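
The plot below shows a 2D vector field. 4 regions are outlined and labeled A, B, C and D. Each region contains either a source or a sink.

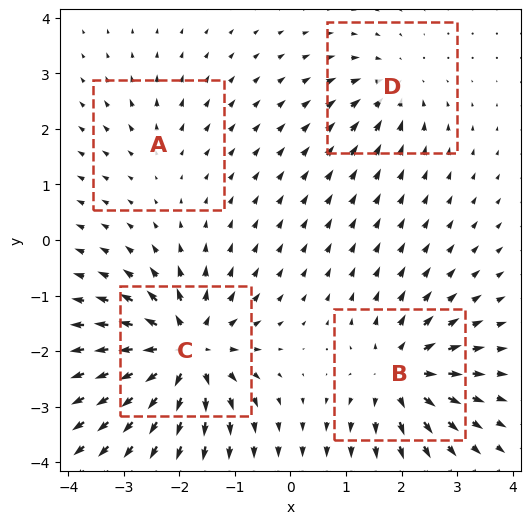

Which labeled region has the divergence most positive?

Divergence at each region's feature centre — A: about +2, B: about +7, C: about +9, D: about -4. Region C is most positive.

C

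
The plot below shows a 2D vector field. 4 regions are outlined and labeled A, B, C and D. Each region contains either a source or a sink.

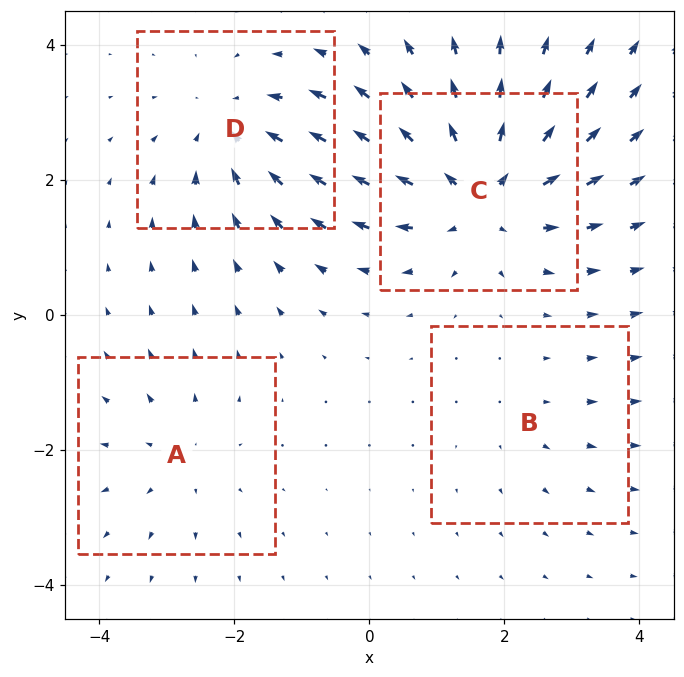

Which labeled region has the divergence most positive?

Divergence at each region's feature centre — A: about +3, B: about +2, C: about +6, D: about -4. Region C is most positive.

C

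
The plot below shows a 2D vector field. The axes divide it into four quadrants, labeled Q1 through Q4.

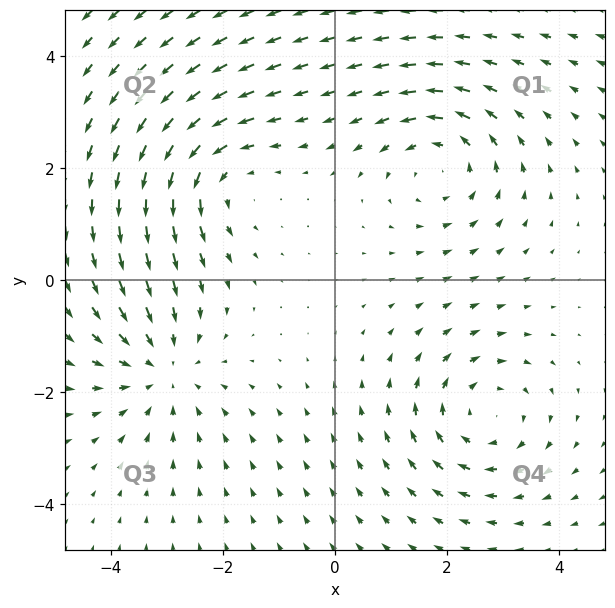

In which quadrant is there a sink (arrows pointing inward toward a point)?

Q3

The sink sits at approximately (-3.1, -1.6), which lies in quadrant Q3. The divergence there is about -4, negative as expected for a sink.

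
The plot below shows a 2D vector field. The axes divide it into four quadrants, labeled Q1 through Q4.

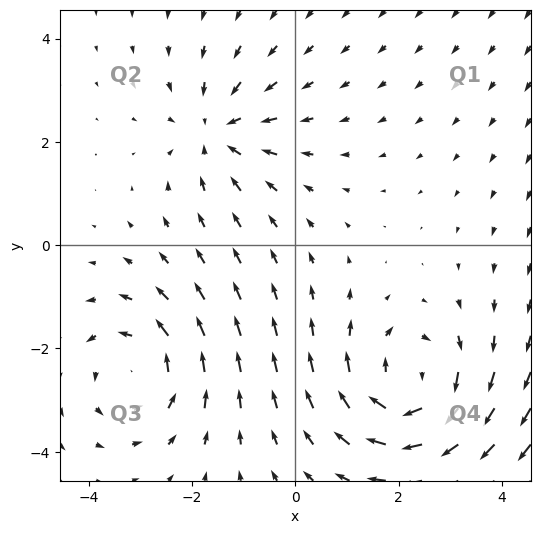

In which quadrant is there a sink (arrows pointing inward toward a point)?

Q2

The sink sits at approximately (-1.5, 2.2), which lies in quadrant Q2. The divergence there is about -3, negative as expected for a sink.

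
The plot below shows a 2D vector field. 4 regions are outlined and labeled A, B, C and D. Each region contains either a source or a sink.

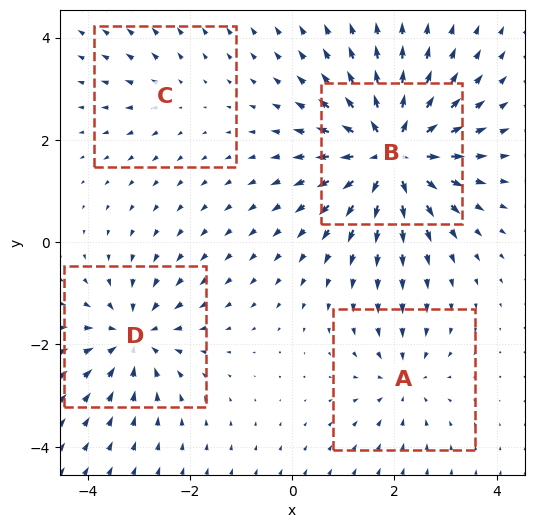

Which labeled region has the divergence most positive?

B

Divergence at each region's feature centre — A: about -4, B: about +9, C: about +2, D: about -5. Region B is most positive.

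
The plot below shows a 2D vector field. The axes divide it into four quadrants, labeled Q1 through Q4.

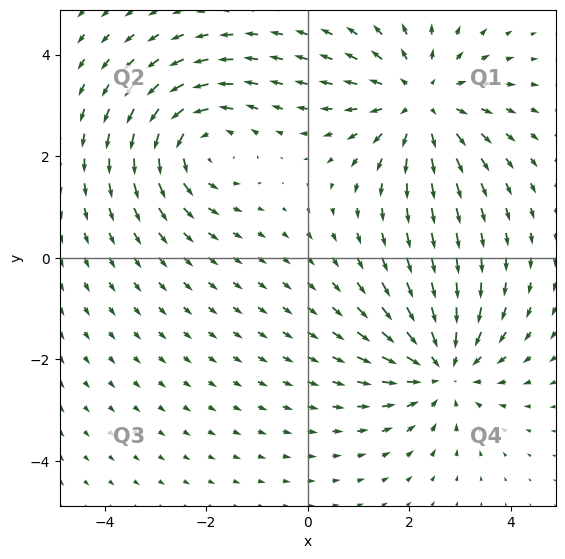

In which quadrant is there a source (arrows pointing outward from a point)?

Q1

The source sits at approximately (2.2, 3.1), which lies in quadrant Q1. The divergence there is about +4, positive as expected for a source.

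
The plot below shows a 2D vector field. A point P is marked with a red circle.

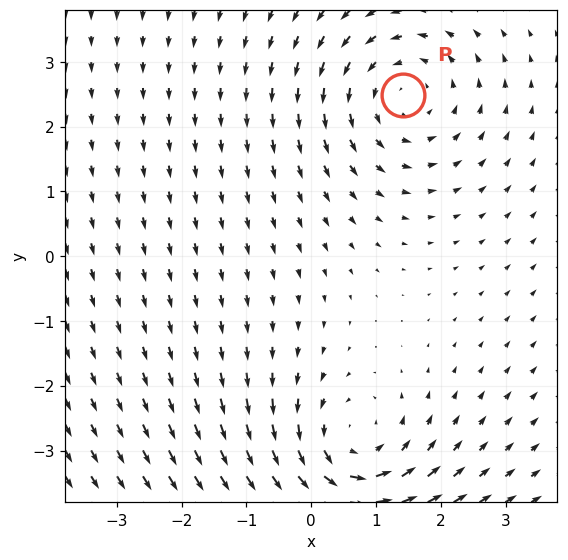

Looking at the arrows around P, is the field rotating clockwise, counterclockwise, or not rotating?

counterclockwise

Near P at (1.4, 2.5) the arrows circulate counterclockwise. The curl (z-component) there is about +3; positive curl means counterclockwise rotation.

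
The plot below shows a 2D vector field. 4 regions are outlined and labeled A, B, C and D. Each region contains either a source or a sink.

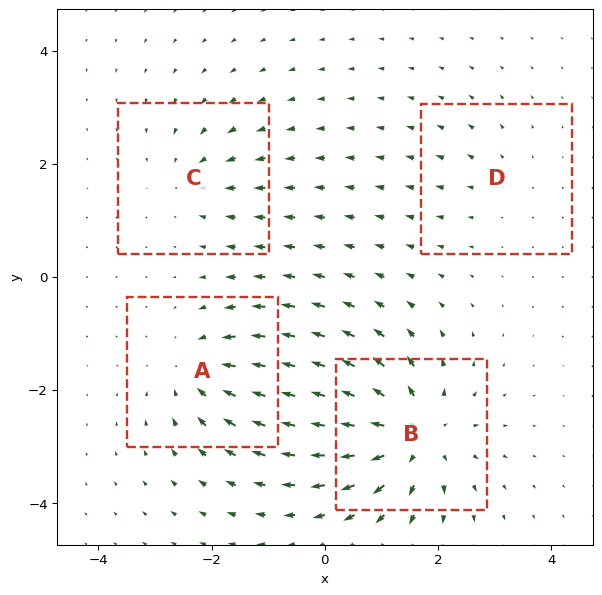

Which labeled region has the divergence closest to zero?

D

Divergence at each region's feature centre — A: about -5, B: about +7, C: about -3, D: about +2. Region D is closest to zero.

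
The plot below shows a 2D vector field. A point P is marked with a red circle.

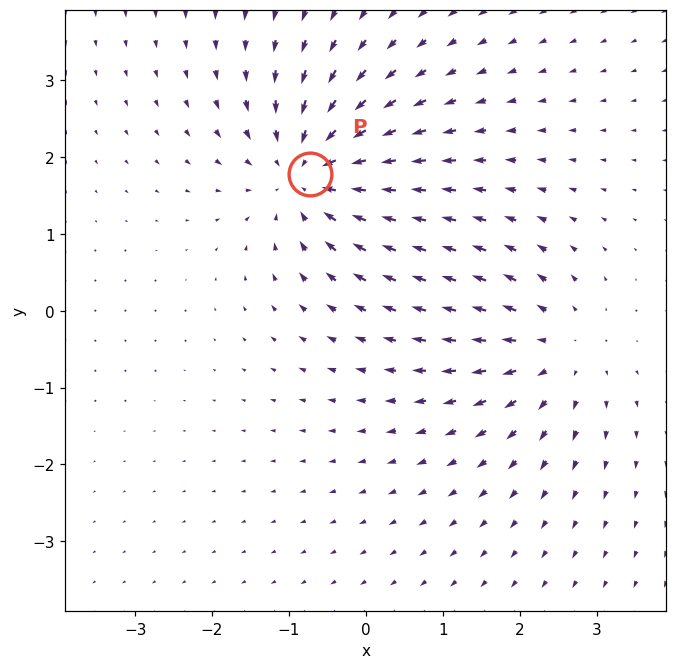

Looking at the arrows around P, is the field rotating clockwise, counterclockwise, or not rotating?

not rotating

Near P at (-0.7, 1.8) the arrows show no circulation. The curl there is ≈0.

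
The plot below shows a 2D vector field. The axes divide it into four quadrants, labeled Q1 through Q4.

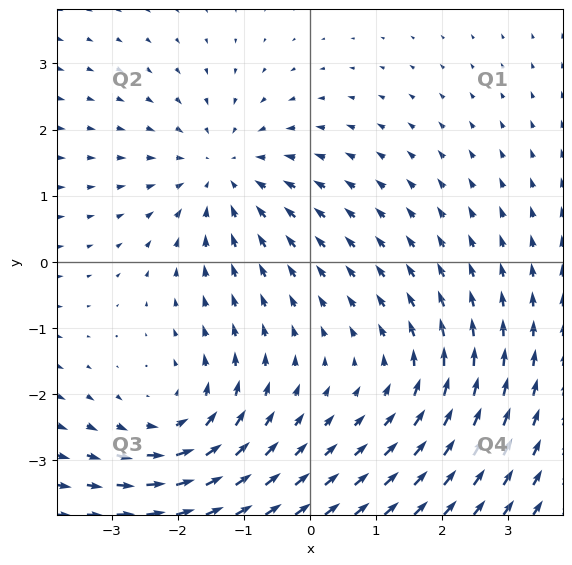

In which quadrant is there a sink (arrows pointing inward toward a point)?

The sink sits at approximately (-1.3, 1.3), which lies in quadrant Q2. The divergence there is about -3, negative as expected for a sink.

Q2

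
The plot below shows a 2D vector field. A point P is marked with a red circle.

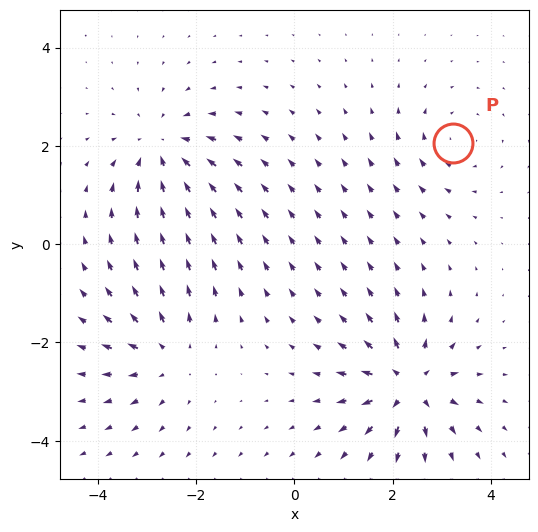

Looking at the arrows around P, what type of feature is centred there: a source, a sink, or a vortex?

At P (3.2, 2.1) the arrows circulate clockwise. Divergence ≈0, curl about -3 — near-zero divergence with nonzero curl is a vortex.

vortex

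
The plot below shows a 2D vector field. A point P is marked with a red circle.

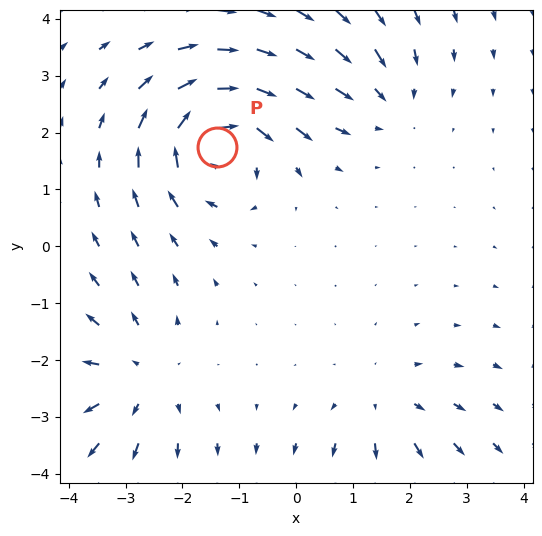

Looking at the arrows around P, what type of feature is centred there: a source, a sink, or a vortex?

vortex

At P (-1.4, 1.7) the arrows circulate clockwise. Divergence ≈0, curl about -7 — near-zero divergence with nonzero curl is a vortex.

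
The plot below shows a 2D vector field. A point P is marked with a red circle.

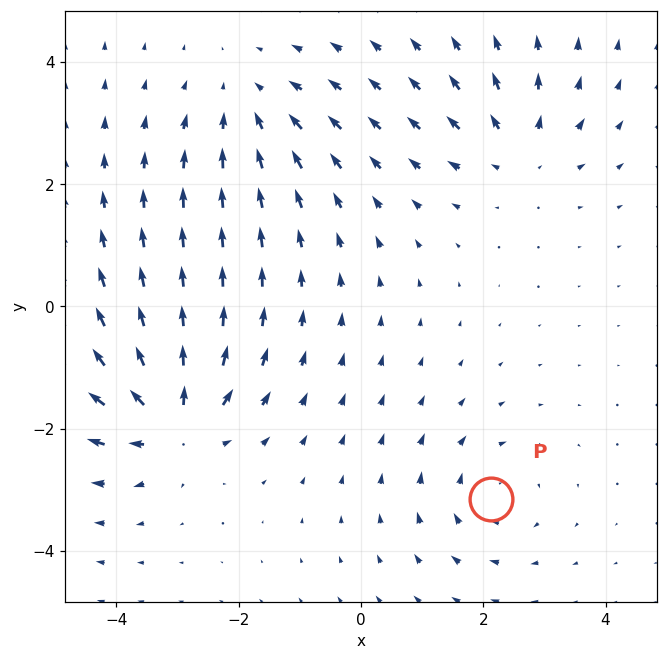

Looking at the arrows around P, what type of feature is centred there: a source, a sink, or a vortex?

vortex

At P (2.1, -3.1) the arrows circulate clockwise. Divergence ≈0, curl about -4 — near-zero divergence with nonzero curl is a vortex.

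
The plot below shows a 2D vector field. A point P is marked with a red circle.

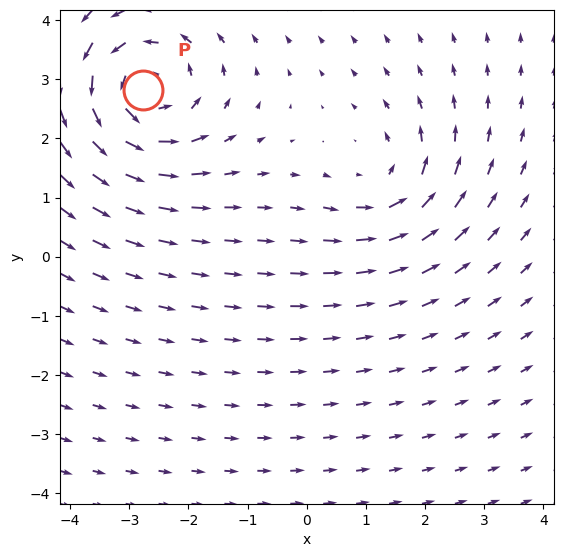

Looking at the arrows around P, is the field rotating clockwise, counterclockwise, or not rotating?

Near P at (-2.8, 2.8) the arrows circulate counterclockwise. The curl (z-component) there is about +4; positive curl means counterclockwise rotation.

counterclockwise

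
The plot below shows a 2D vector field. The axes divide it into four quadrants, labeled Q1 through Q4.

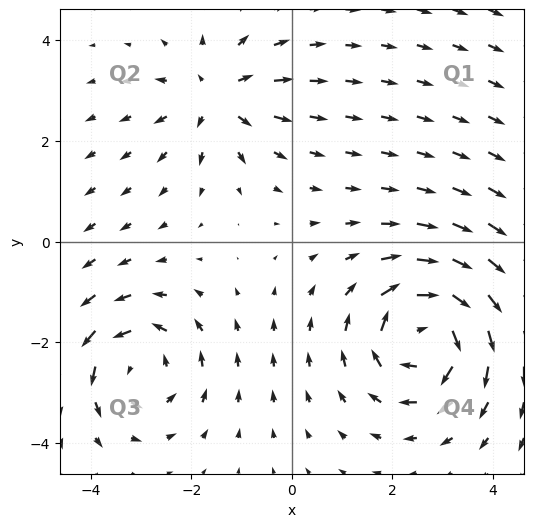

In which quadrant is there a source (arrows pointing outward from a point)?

Q2

The source sits at approximately (-1.5, 2.9), which lies in quadrant Q2. The divergence there is about +4, positive as expected for a source.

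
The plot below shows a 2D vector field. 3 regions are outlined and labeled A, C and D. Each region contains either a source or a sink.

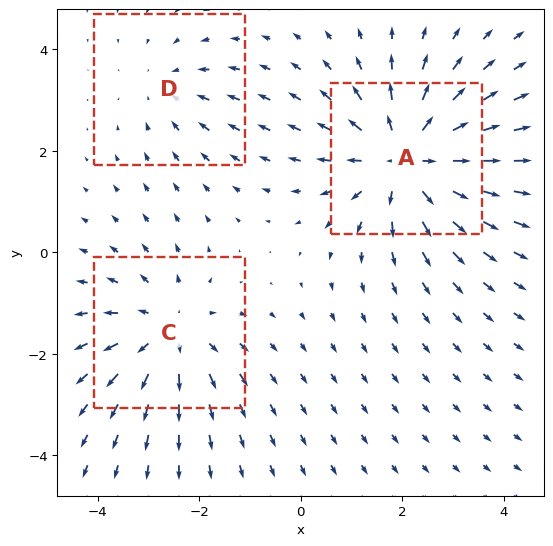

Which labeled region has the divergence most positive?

A

Divergence at each region's feature centre — A: about +4, C: about +3, D: about -2. Region A is most positive.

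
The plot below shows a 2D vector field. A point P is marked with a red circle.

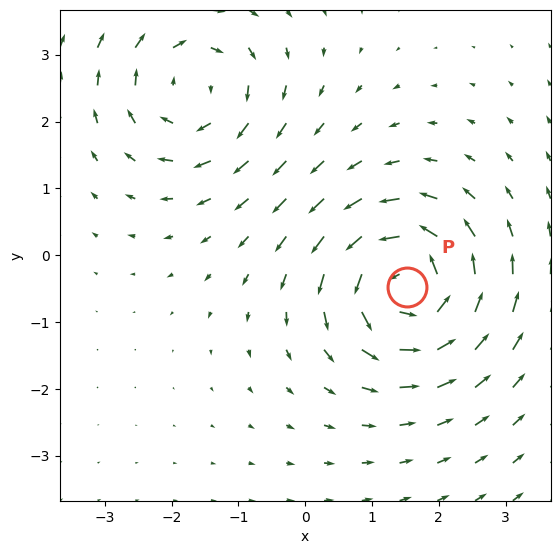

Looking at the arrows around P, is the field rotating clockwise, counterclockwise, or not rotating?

Near P at (1.5, -0.5) the arrows circulate counterclockwise. The curl (z-component) there is about +6; positive curl means counterclockwise rotation.

counterclockwise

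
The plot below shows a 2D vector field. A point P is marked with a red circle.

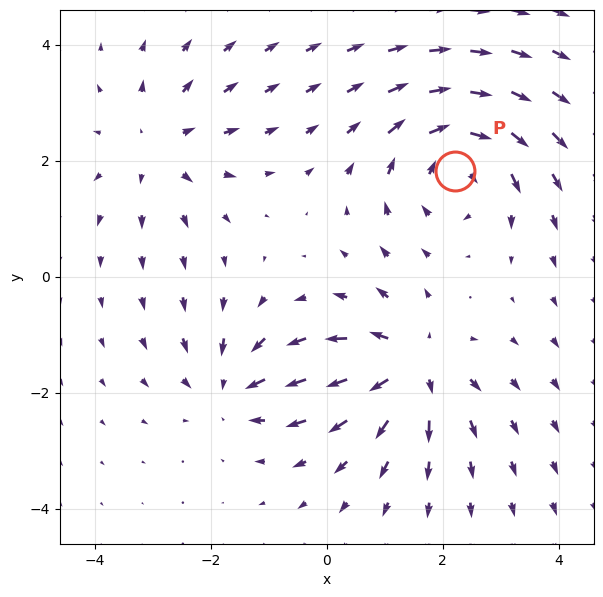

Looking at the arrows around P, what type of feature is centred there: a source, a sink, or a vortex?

vortex

At P (2.2, 1.8) the arrows circulate clockwise. Divergence ≈0, curl about -4 — near-zero divergence with nonzero curl is a vortex.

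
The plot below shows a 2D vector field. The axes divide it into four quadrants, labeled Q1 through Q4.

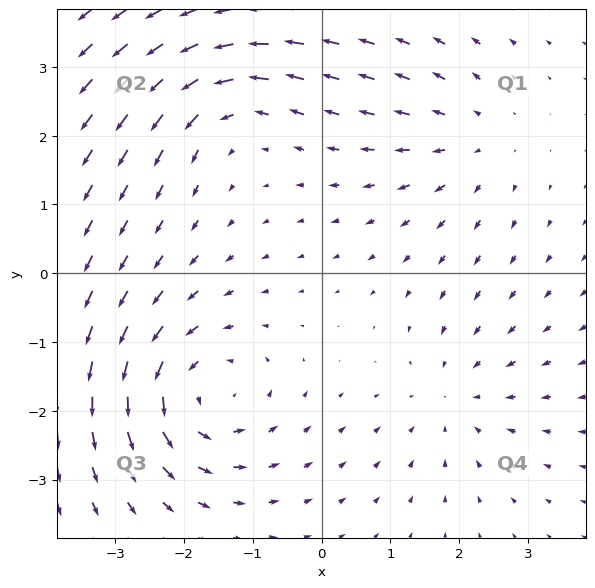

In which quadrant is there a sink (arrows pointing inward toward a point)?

Q4

The sink sits at approximately (1.9, -1.8), which lies in quadrant Q4. The divergence there is about -2, negative as expected for a sink.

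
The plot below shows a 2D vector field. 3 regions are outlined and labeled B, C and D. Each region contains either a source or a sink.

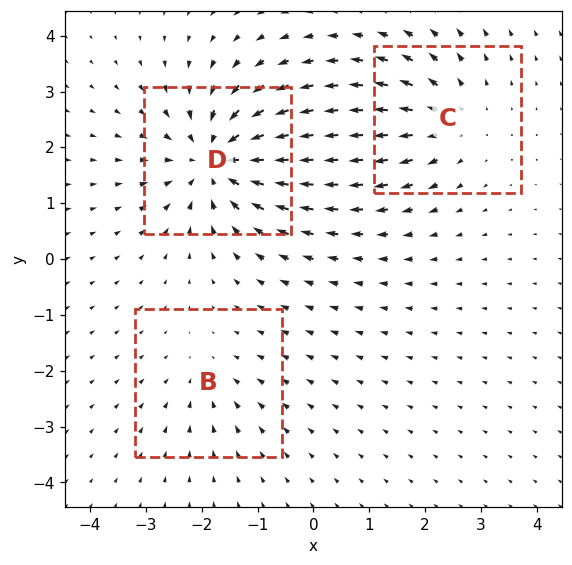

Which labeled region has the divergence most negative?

D

Divergence at each region's feature centre — B: about -2, C: about +3, D: about -5. Region D is most negative.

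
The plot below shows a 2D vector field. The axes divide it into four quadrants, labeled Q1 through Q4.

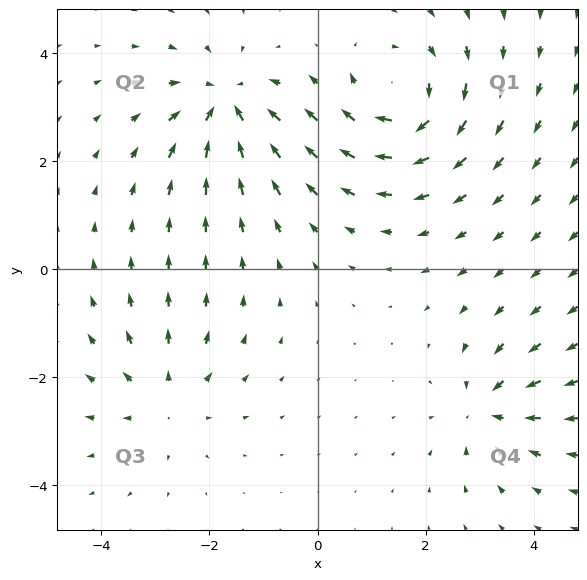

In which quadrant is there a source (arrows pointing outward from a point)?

Q3

The source sits at approximately (-2.8, -2.4), which lies in quadrant Q3. The divergence there is about +3, positive as expected for a source.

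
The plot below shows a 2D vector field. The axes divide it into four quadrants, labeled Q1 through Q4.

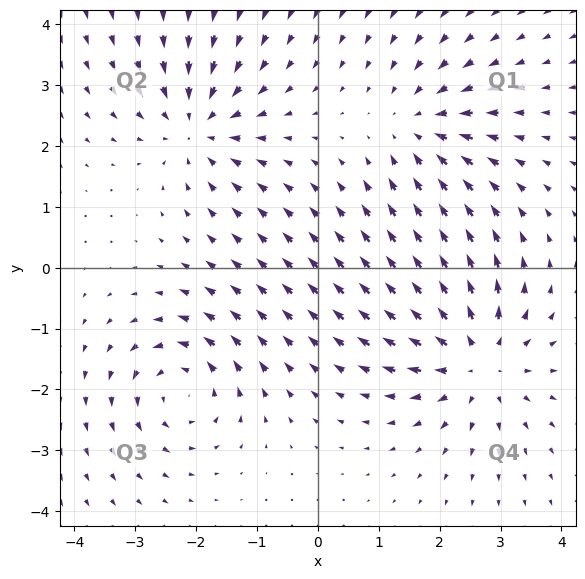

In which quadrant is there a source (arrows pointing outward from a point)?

Q4

The source sits at approximately (2.6, -1.5), which lies in quadrant Q4. The divergence there is about +4, positive as expected for a source.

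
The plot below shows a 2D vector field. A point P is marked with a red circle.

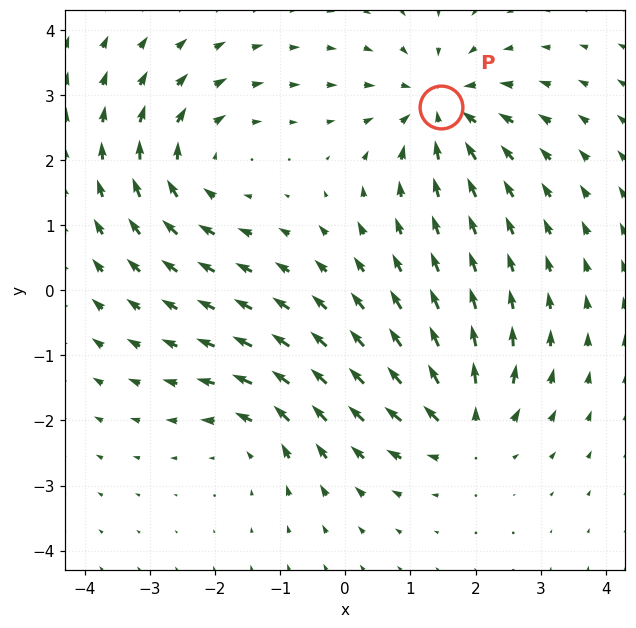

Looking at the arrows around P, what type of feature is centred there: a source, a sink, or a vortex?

sink

At P (1.5, 2.8) the arrows converge inward. Divergence about -5, curl ≈0 — negative divergence with near-zero curl is a sink.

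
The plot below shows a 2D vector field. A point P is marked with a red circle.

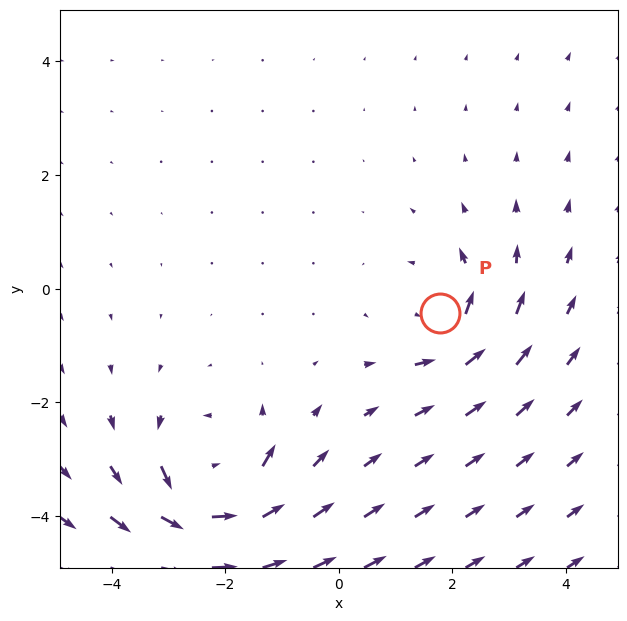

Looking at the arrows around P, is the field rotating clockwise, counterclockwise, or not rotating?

counterclockwise

Near P at (1.8, -0.4) the arrows circulate counterclockwise. The curl (z-component) there is about +4; positive curl means counterclockwise rotation.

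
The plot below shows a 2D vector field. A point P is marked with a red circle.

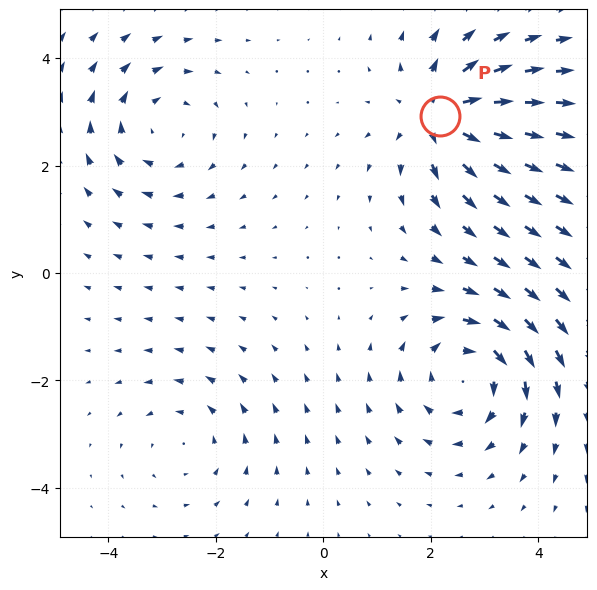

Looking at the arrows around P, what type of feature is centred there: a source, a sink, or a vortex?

At P (2.2, 2.9) the arrows spread outward. Divergence about +5, curl ≈0 — positive divergence with near-zero curl is a source.

source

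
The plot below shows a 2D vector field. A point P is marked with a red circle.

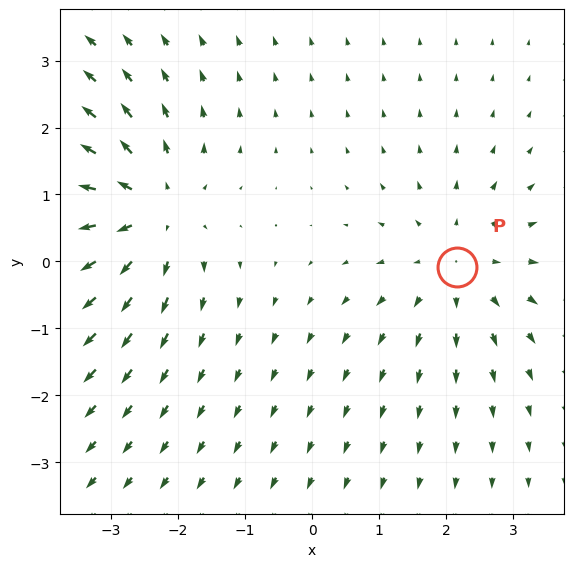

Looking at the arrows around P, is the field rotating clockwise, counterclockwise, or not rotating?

Near P at (2.2, -0.1) the arrows show no circulation. The curl there is ≈0.

not rotating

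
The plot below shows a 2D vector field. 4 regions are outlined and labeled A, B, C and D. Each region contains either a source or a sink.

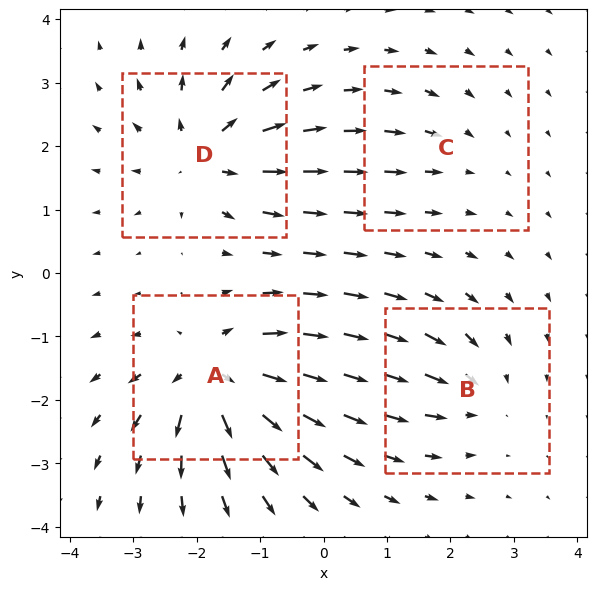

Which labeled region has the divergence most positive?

Divergence at each region's feature centre — A: about +7, B: about -4, C: about -2, D: about +6. Region A is most positive.

A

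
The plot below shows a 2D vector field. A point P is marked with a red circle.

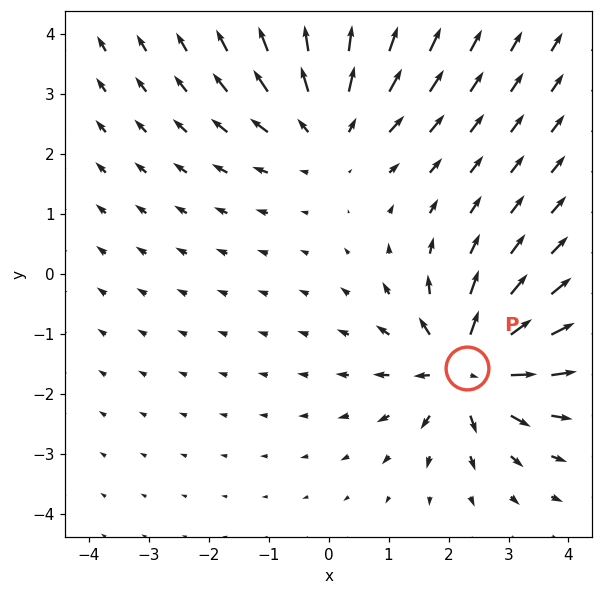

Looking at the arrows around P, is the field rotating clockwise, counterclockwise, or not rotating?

not rotating

Near P at (2.3, -1.6) the arrows show no circulation. The curl there is ≈0.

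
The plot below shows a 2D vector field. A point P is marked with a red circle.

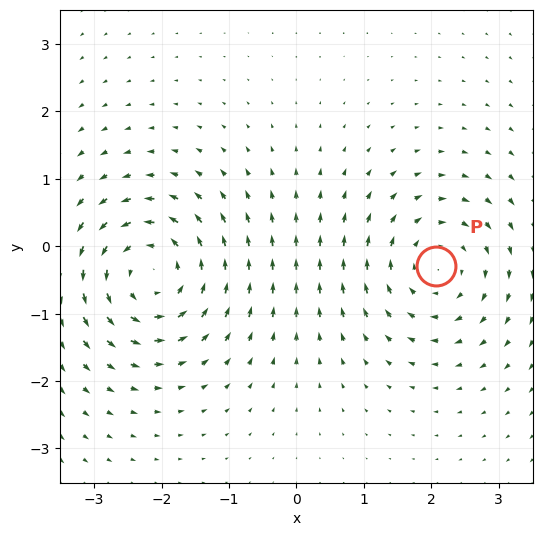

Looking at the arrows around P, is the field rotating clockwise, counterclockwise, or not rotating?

Near P at (2.1, -0.3) the arrows circulate clockwise. The curl (z-component) there is about -4; negative curl means clockwise rotation.

clockwise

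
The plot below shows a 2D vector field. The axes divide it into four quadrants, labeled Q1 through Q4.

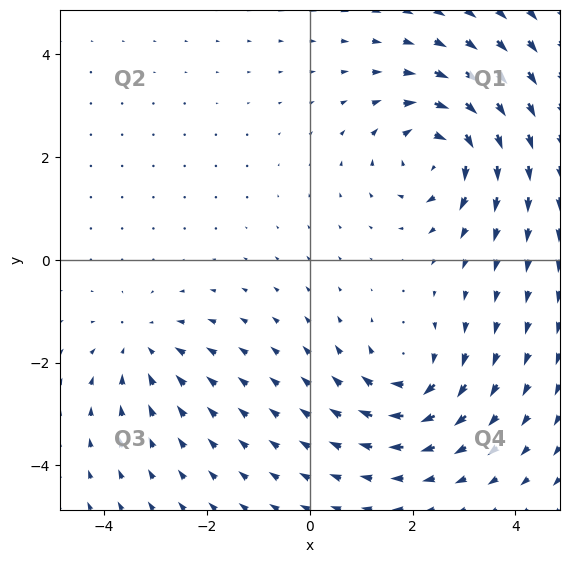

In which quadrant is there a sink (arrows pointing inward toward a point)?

Q3

The sink sits at approximately (-3.3, -1.7), which lies in quadrant Q3. The divergence there is about -3, negative as expected for a sink.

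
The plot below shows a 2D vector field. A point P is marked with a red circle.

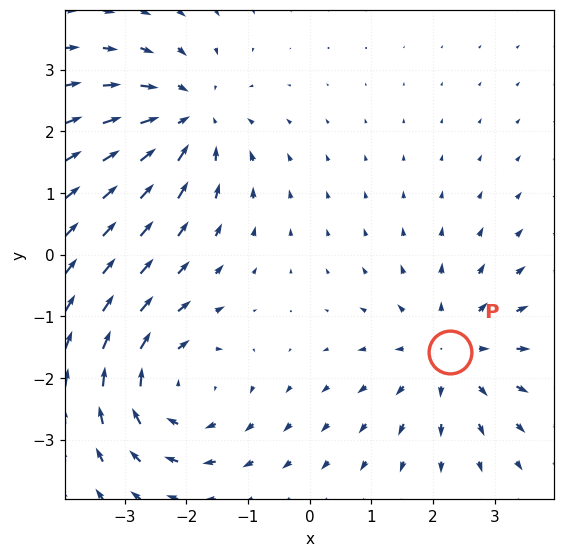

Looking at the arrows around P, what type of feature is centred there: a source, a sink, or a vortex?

At P (2.3, -1.6) the arrows spread outward. Divergence about +2, curl ≈0 — positive divergence with near-zero curl is a source.

source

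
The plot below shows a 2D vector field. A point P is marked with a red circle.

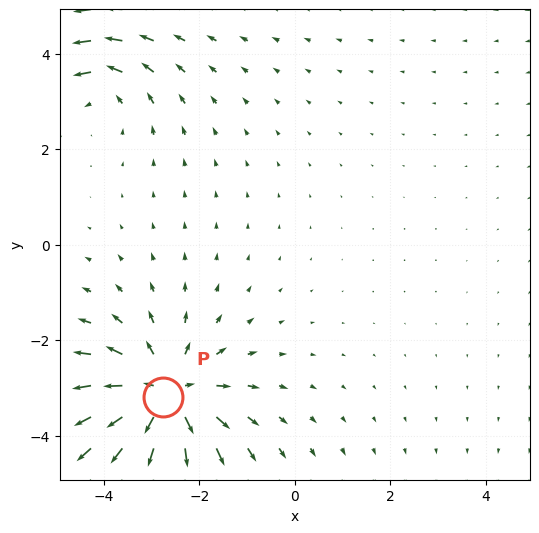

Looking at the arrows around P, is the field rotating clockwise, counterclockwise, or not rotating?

Near P at (-2.8, -3.2) the arrows show no circulation. The curl there is ≈0.

not rotating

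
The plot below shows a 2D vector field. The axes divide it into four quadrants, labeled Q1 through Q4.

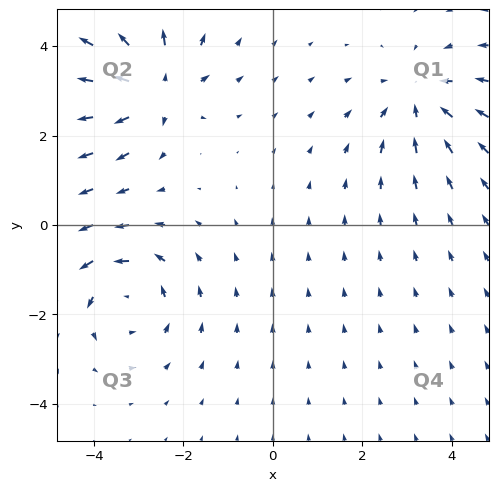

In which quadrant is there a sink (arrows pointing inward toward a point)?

Q1

The sink sits at approximately (3.3, 2.8), which lies in quadrant Q1. The divergence there is about -4, negative as expected for a sink.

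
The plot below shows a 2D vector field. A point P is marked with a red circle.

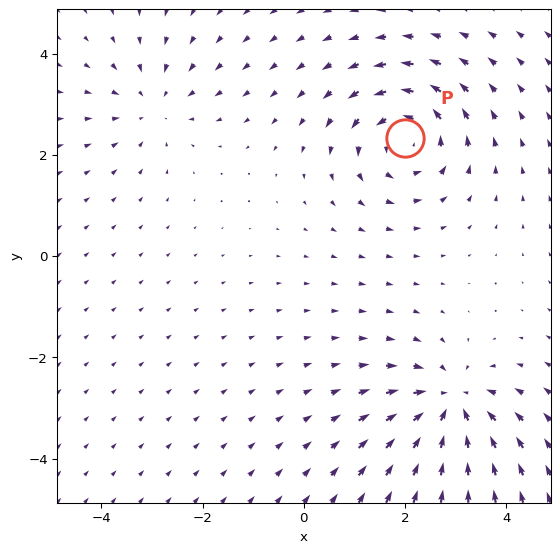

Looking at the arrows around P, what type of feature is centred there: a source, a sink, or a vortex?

At P (2.0, 2.3) the arrows circulate counterclockwise. Divergence ≈0, curl about +5 — near-zero divergence with nonzero curl is a vortex.

vortex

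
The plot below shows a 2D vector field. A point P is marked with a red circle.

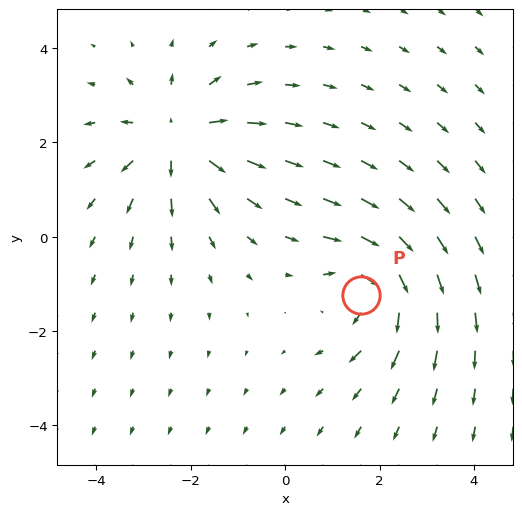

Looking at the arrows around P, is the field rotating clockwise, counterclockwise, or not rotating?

clockwise

Near P at (1.6, -1.2) the arrows circulate clockwise. The curl (z-component) there is about -5; negative curl means clockwise rotation.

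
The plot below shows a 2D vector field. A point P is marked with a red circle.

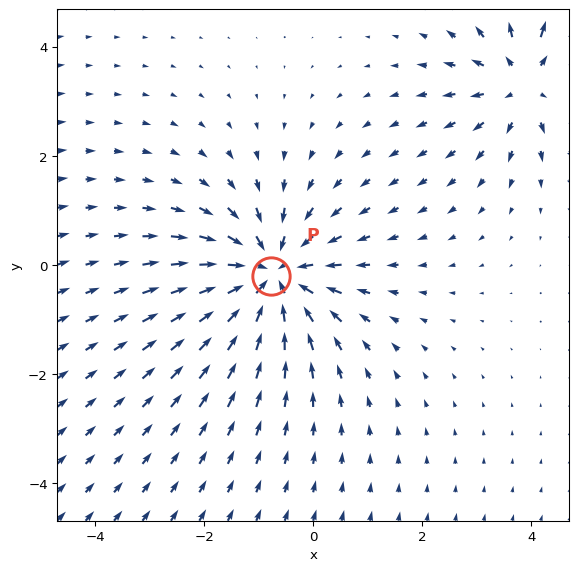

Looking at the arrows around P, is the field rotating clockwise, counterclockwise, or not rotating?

not rotating

Near P at (-0.8, -0.2) the arrows show no circulation. The curl there is ≈0.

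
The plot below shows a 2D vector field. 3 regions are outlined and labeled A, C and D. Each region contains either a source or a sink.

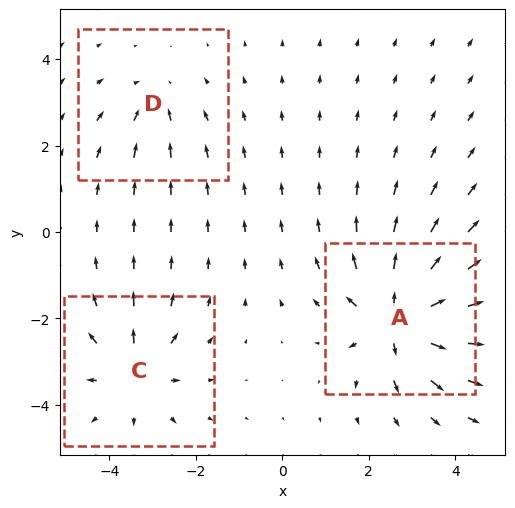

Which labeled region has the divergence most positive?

Divergence at each region's feature centre — A: about +6, C: about +4, D: about -2. Region A is most positive.

A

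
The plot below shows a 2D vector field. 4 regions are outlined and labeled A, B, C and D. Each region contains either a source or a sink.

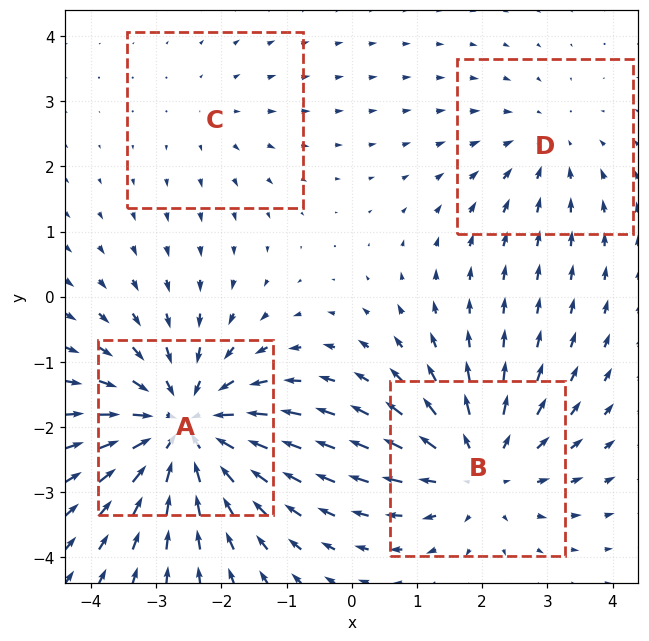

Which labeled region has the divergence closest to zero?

C

Divergence at each region's feature centre — A: about -6, B: about +4, C: about +2, D: about -3. Region C is closest to zero.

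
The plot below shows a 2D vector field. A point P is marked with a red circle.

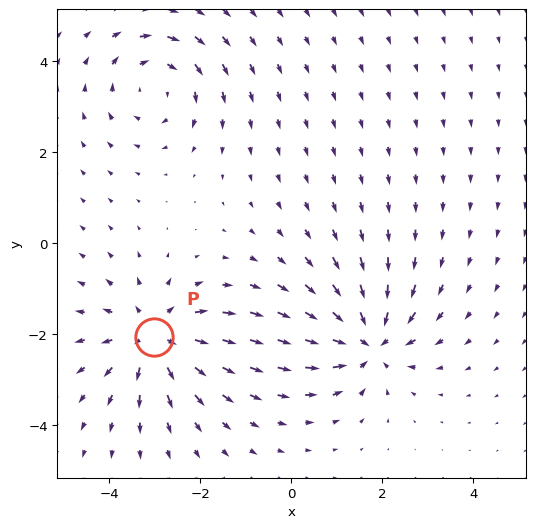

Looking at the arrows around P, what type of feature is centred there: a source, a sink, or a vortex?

At P (-3.0, -2.1) the arrows spread outward. Divergence about +4, curl ≈0 — positive divergence with near-zero curl is a source.

source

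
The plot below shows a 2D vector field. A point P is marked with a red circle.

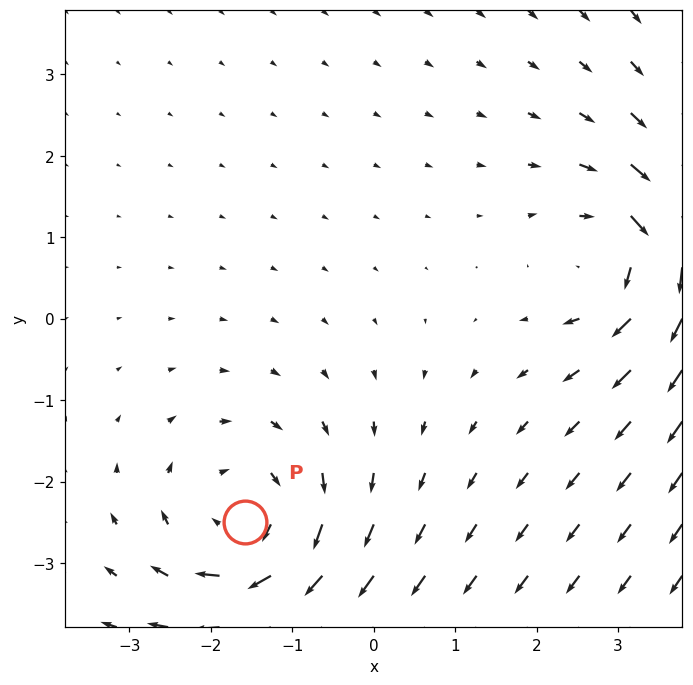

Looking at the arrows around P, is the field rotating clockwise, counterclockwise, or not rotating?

Near P at (-1.6, -2.5) the arrows circulate clockwise. The curl (z-component) there is about -5; negative curl means clockwise rotation.

clockwise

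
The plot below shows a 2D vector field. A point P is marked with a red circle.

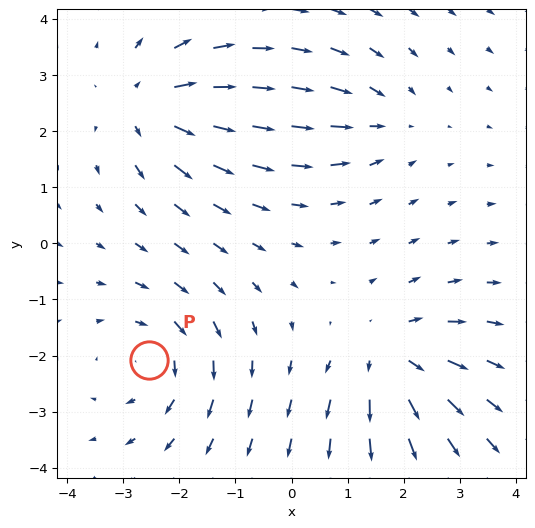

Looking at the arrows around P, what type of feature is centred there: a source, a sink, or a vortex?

vortex

At P (-2.5, -2.1) the arrows circulate clockwise. Divergence ≈0, curl about -4 — near-zero divergence with nonzero curl is a vortex.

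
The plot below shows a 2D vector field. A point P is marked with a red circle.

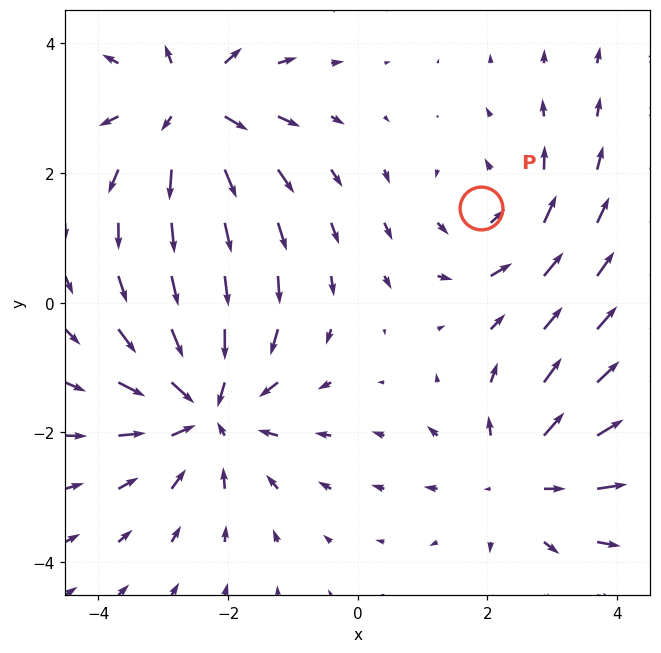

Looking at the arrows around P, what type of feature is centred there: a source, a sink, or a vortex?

At P (1.9, 1.5) the arrows circulate counterclockwise. Divergence ≈0, curl about +3 — near-zero divergence with nonzero curl is a vortex.

vortex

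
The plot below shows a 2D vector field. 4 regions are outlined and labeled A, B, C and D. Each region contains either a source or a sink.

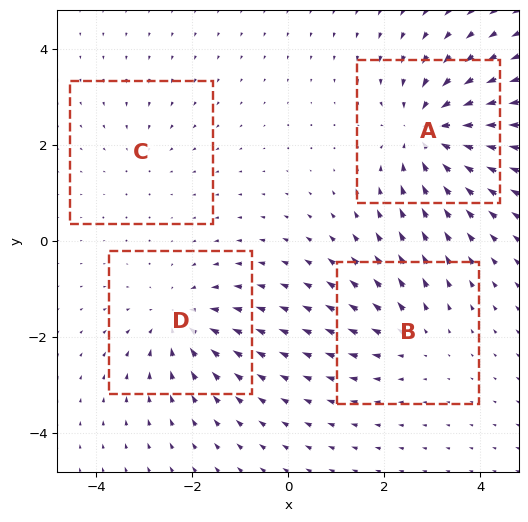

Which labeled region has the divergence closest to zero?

Divergence at each region's feature centre — A: about -6, B: about +3, C: about -2, D: about -4. Region C is closest to zero.

C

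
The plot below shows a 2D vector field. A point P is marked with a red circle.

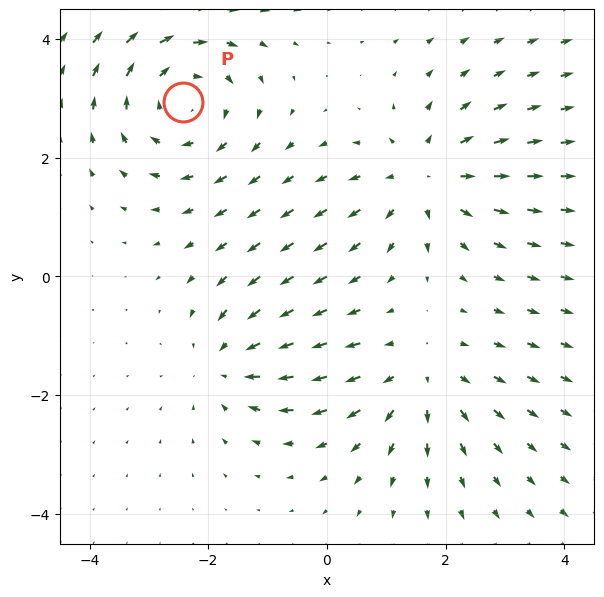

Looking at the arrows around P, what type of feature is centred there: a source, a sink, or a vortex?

At P (-2.4, 2.9) the arrows circulate clockwise. Divergence ≈0, curl about -4 — near-zero divergence with nonzero curl is a vortex.

vortex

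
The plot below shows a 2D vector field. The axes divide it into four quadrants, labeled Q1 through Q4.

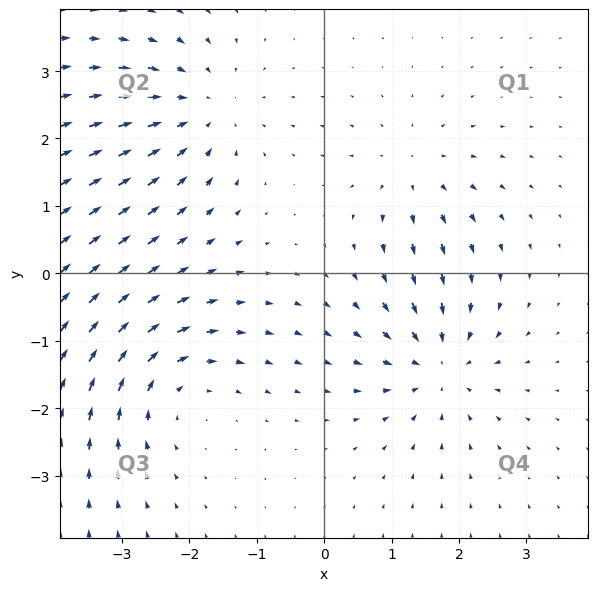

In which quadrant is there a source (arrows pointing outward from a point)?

The source sits at approximately (1.3, 1.5), which lies in quadrant Q1. The divergence there is about +3, positive as expected for a source.

Q1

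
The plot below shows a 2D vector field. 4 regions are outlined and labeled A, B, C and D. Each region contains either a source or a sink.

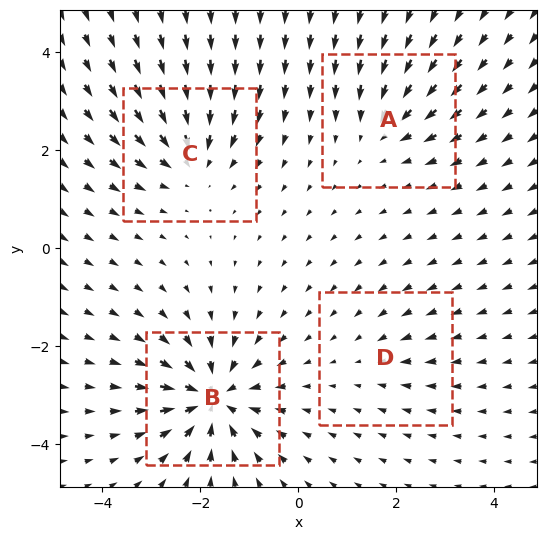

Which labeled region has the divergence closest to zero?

Divergence at each region's feature centre — A: about -4, B: about -8, C: about -5, D: about -2. Region D is closest to zero.

D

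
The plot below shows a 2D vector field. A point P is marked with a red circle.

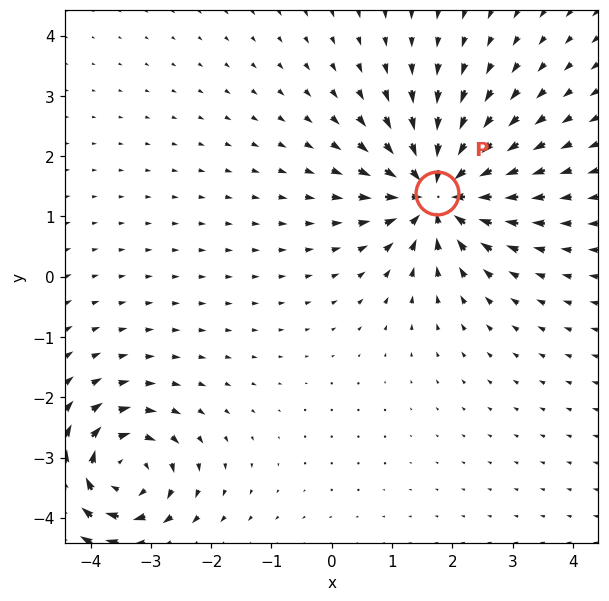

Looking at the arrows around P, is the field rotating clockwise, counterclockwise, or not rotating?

Near P at (1.7, 1.4) the arrows show no circulation. The curl there is ≈0.

not rotating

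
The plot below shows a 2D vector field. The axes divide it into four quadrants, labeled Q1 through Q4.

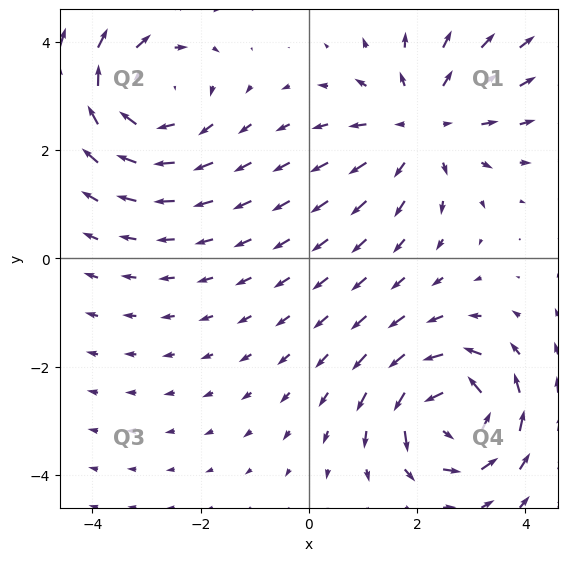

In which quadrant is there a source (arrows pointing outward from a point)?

The source sits at approximately (2.1, 2.5), which lies in quadrant Q1. The divergence there is about +3, positive as expected for a source.

Q1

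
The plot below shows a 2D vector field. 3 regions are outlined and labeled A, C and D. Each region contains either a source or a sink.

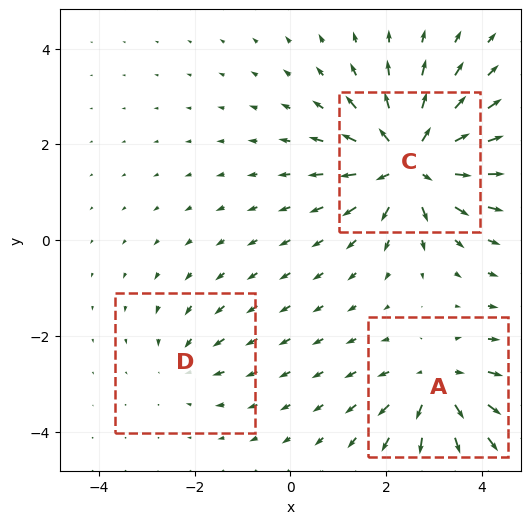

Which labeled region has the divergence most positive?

C

Divergence at each region's feature centre — A: about +4, C: about +6, D: about -2. Region C is most positive.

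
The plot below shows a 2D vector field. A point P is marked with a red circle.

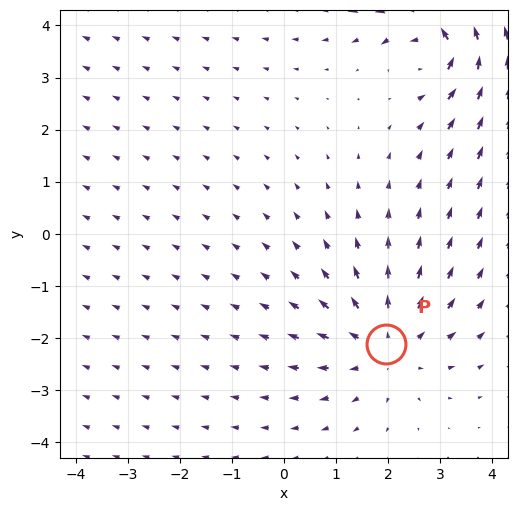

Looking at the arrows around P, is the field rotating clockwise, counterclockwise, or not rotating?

Near P at (2.0, -2.1) the arrows show no circulation. The curl there is ≈0.

not rotating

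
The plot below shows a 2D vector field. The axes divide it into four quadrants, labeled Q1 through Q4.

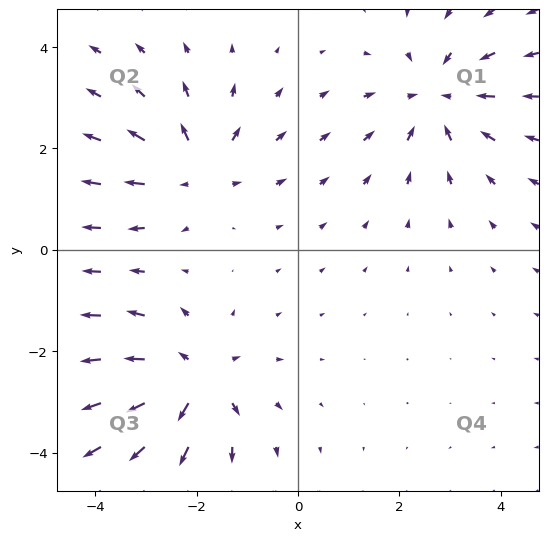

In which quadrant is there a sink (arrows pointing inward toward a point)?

The sink sits at approximately (2.8, 3.0), which lies in quadrant Q1. The divergence there is about -3, negative as expected for a sink.

Q1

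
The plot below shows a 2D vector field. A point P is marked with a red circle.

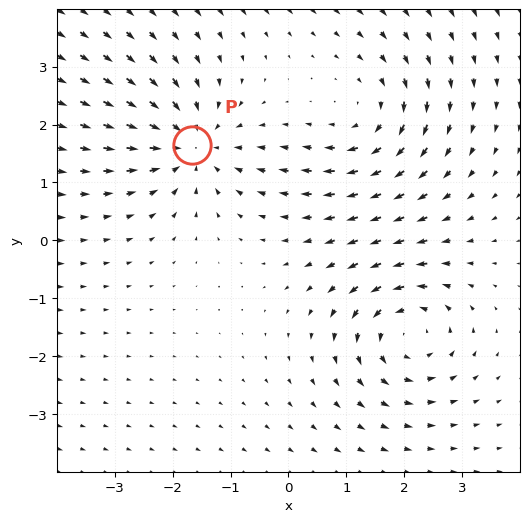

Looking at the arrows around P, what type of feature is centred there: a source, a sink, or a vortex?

At P (-1.7, 1.7) the arrows converge inward. Divergence about -4, curl ≈0 — negative divergence with near-zero curl is a sink.

sink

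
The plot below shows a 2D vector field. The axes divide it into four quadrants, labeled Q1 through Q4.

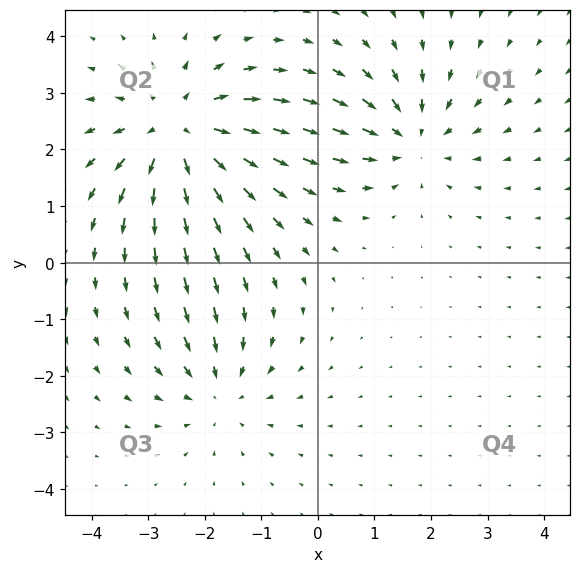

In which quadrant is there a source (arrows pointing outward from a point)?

Q2

The source sits at approximately (-2.4, 2.3), which lies in quadrant Q2. The divergence there is about +5, positive as expected for a source.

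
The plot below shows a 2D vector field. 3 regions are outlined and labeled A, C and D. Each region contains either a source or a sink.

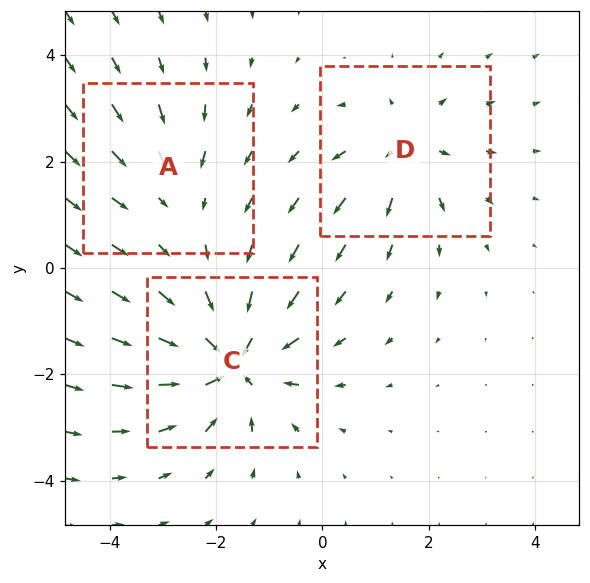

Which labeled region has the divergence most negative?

Divergence at each region's feature centre — A: about -2, C: about -6, D: about +3. Region C is most negative.

C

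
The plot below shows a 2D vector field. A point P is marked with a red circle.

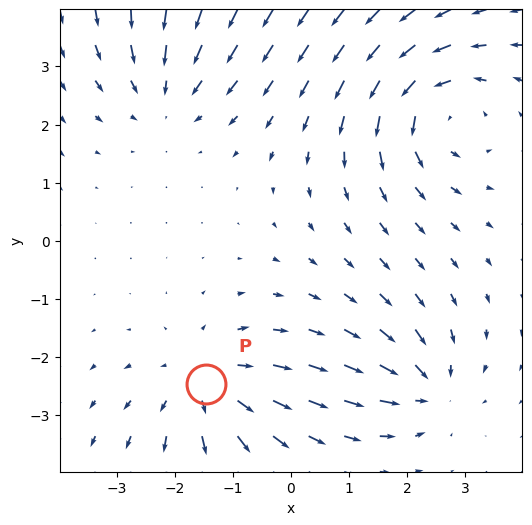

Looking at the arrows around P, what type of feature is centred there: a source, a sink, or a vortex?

At P (-1.5, -2.5) the arrows spread outward. Divergence about +4, curl ≈0 — positive divergence with near-zero curl is a source.

source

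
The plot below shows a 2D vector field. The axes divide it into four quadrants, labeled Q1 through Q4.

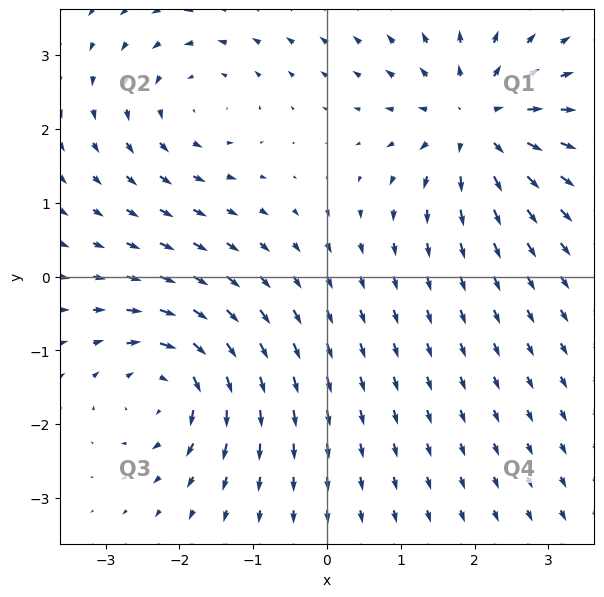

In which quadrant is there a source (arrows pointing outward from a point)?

The source sits at approximately (2.0, 2.1), which lies in quadrant Q1. The divergence there is about +6, positive as expected for a source.

Q1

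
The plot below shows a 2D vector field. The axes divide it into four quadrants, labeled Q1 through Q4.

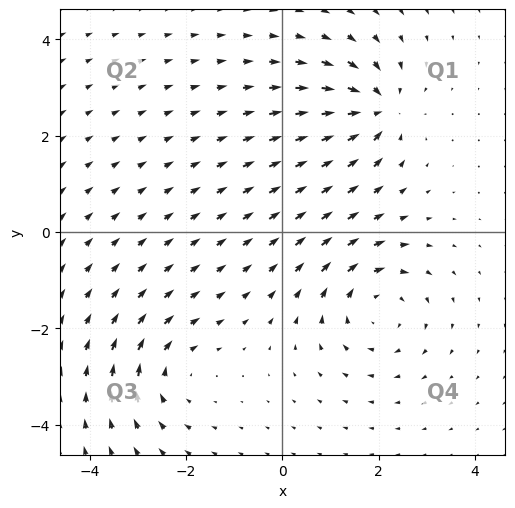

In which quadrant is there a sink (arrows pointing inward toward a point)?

The sink sits at approximately (2.0, 2.6), which lies in quadrant Q1. The divergence there is about -5, negative as expected for a sink.

Q1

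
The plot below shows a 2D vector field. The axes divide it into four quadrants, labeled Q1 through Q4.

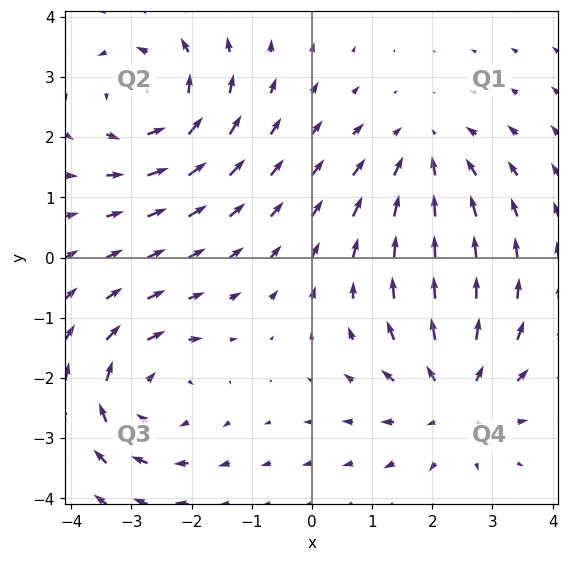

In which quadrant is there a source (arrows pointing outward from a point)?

The source sits at approximately (2.4, -2.3), which lies in quadrant Q4. The divergence there is about +4, positive as expected for a source.

Q4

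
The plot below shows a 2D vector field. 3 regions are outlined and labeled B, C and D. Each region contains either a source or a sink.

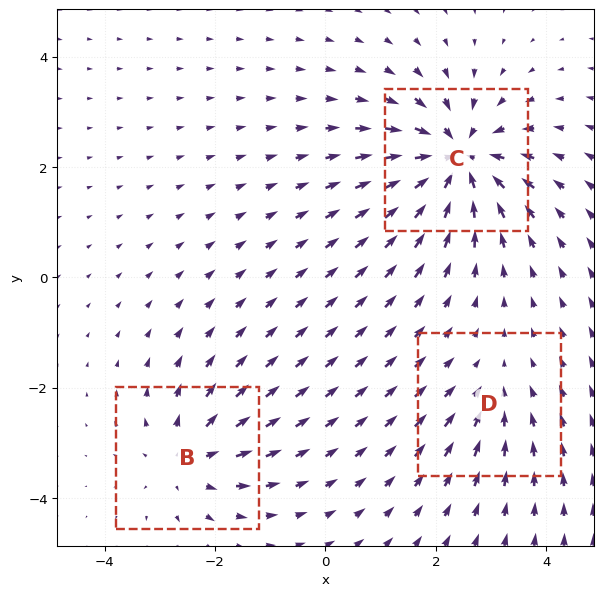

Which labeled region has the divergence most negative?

C

Divergence at each region's feature centre — B: about +4, C: about -6, D: about -2. Region C is most negative.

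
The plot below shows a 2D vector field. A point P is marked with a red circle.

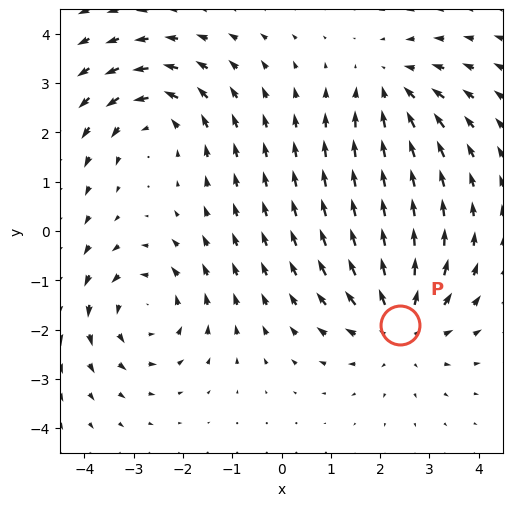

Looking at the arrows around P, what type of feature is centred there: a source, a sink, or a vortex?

At P (2.4, -1.9) the arrows spread outward. Divergence about +4, curl ≈0 — positive divergence with near-zero curl is a source.

source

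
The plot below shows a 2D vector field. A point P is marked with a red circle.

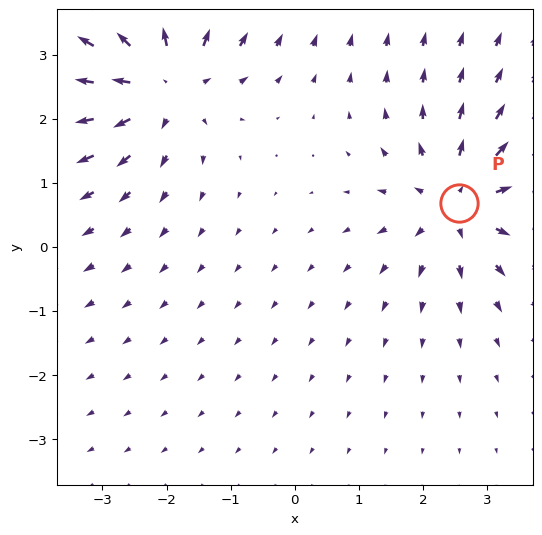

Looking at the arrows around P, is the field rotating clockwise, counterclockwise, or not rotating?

not rotating

Near P at (2.6, 0.7) the arrows show no circulation. The curl there is ≈0.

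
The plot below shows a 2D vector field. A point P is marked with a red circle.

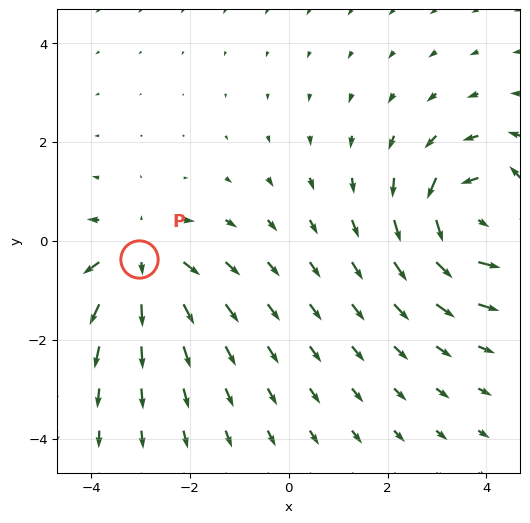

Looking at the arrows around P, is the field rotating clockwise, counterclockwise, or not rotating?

Near P at (-3.0, -0.4) the arrows show no circulation. The curl there is ≈0.

not rotating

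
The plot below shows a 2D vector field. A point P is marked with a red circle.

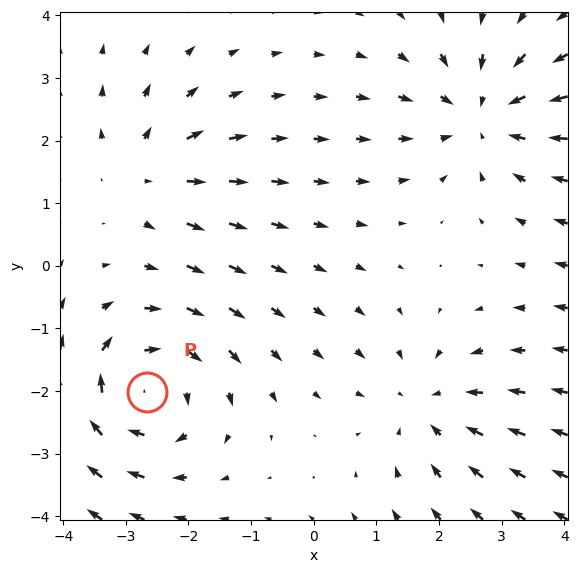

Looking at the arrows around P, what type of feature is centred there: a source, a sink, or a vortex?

vortex

At P (-2.7, -2.0) the arrows circulate clockwise. Divergence ≈0, curl about -5 — near-zero divergence with nonzero curl is a vortex.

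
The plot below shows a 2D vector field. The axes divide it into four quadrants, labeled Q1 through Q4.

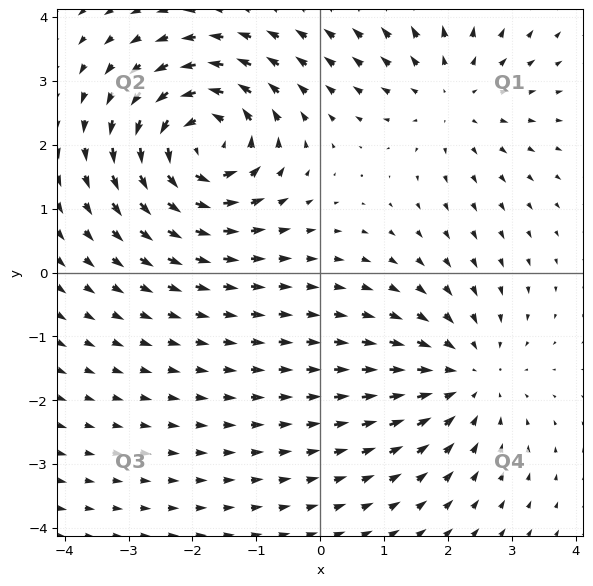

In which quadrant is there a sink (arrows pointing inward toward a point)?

Q4

The sink sits at approximately (2.3, -1.6), which lies in quadrant Q4. The divergence there is about -3, negative as expected for a sink.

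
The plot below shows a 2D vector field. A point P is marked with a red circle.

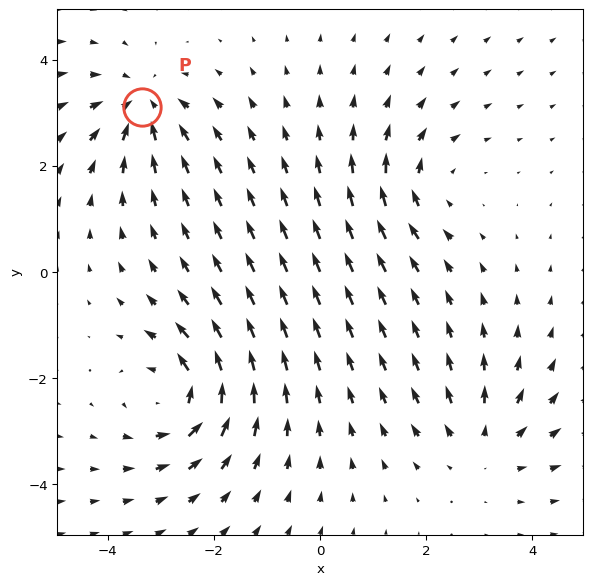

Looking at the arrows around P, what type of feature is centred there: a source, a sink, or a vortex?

sink

At P (-3.4, 3.1) the arrows converge inward. Divergence about -5, curl ≈0 — negative divergence with near-zero curl is a sink.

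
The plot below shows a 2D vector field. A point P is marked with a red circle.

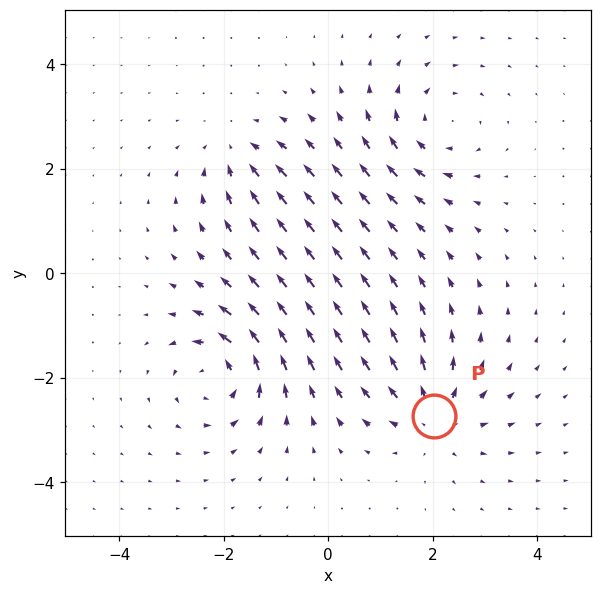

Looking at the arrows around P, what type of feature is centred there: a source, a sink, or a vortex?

At P (2.0, -2.7) the arrows spread outward. Divergence about +4, curl ≈0 — positive divergence with near-zero curl is a source.

source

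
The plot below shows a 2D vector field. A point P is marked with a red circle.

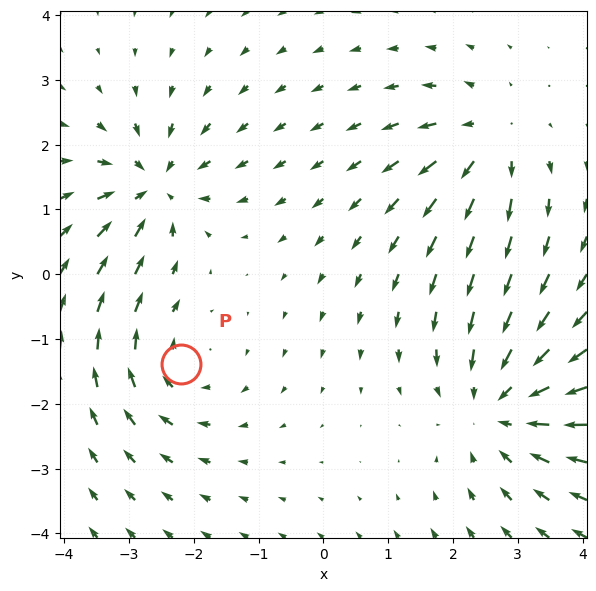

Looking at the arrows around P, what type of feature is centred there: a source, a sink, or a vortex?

vortex

At P (-2.2, -1.4) the arrows circulate clockwise. Divergence ≈0, curl about -3 — near-zero divergence with nonzero curl is a vortex.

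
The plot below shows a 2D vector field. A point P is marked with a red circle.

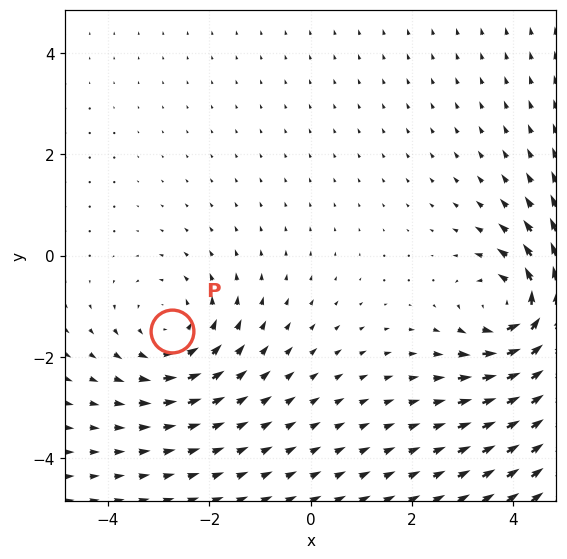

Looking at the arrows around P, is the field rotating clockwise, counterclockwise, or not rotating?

Near P at (-2.7, -1.5) the arrows circulate counterclockwise. The curl (z-component) there is about +3; positive curl means counterclockwise rotation.

counterclockwise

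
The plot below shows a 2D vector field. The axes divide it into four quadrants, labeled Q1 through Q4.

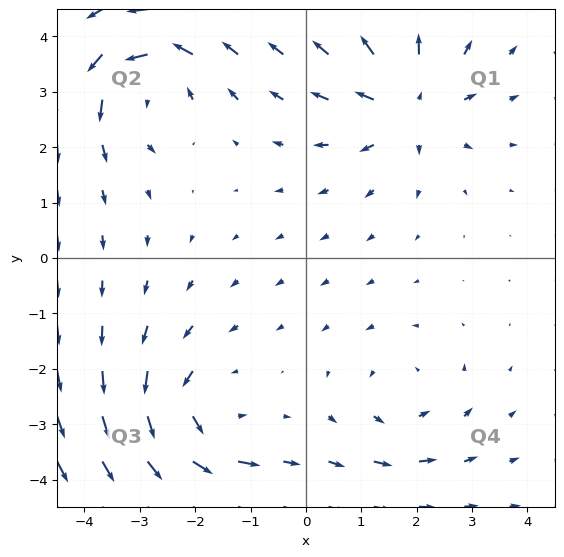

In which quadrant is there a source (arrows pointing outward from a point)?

Q1

The source sits at approximately (1.9, 2.8), which lies in quadrant Q1. The divergence there is about +5, positive as expected for a source.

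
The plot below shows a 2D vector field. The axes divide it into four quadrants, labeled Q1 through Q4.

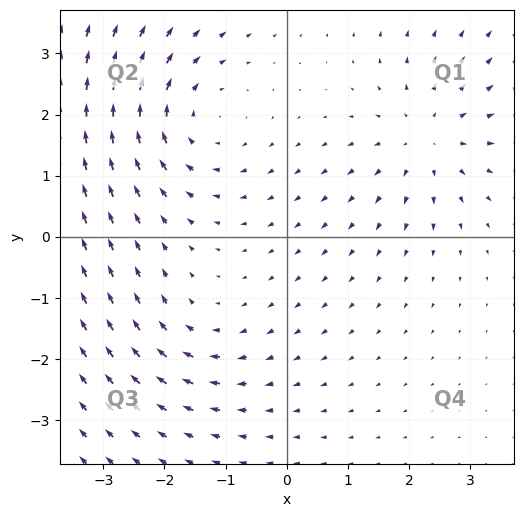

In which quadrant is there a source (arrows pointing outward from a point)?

Q1

The source sits at approximately (2.3, 1.6), which lies in quadrant Q1. The divergence there is about +3, positive as expected for a source.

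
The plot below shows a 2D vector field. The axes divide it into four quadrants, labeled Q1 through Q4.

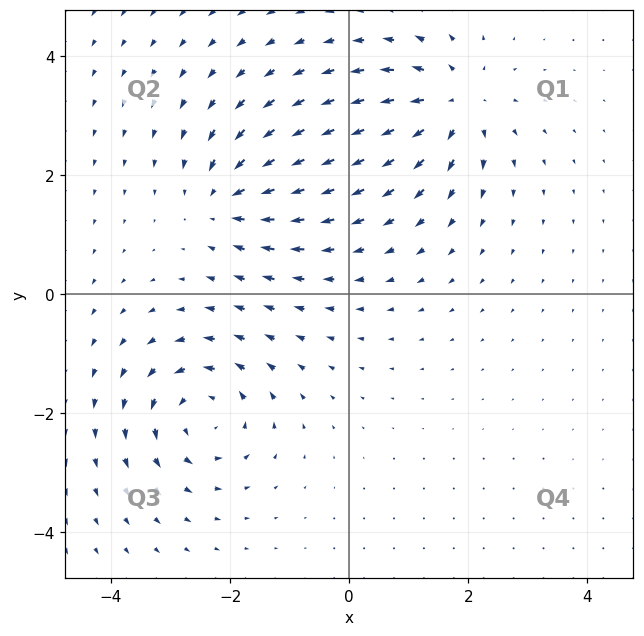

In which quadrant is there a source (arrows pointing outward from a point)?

Q1

The source sits at approximately (1.8, 3.2), which lies in quadrant Q1. The divergence there is about +4, positive as expected for a source.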